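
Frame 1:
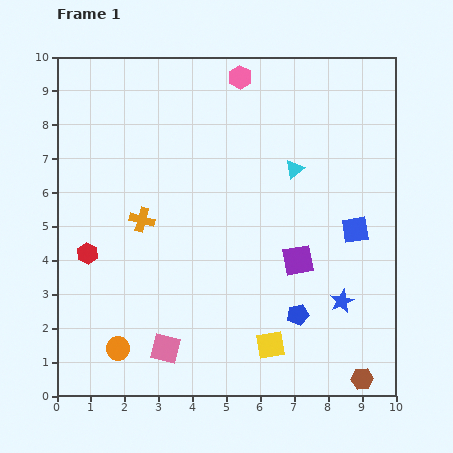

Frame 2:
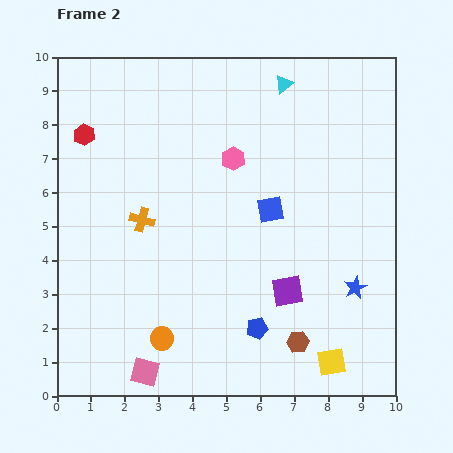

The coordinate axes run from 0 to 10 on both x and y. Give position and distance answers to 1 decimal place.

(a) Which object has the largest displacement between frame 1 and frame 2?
the red hexagon

(moved 3.5; next 2.6)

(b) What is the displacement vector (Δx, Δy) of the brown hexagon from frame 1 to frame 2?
(-1.9, 1.1)

The brown hexagon was at (9.0, 0.5) in frame 1 and (7.1, 1.6) in frame 2.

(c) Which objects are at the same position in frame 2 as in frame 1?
the orange cross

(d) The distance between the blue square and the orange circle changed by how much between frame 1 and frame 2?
-2.8

Distance in frame 1: 7.8. Distance in frame 2: 5.0.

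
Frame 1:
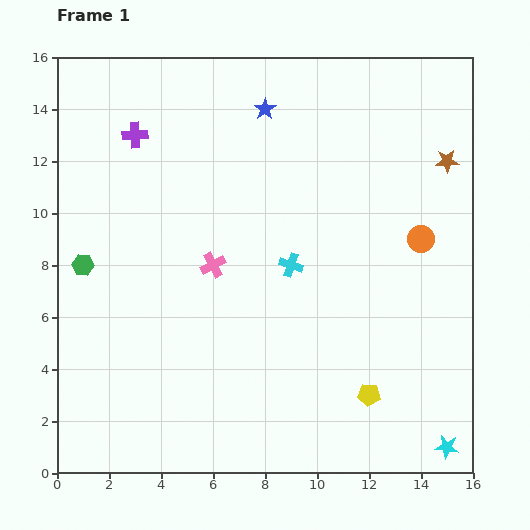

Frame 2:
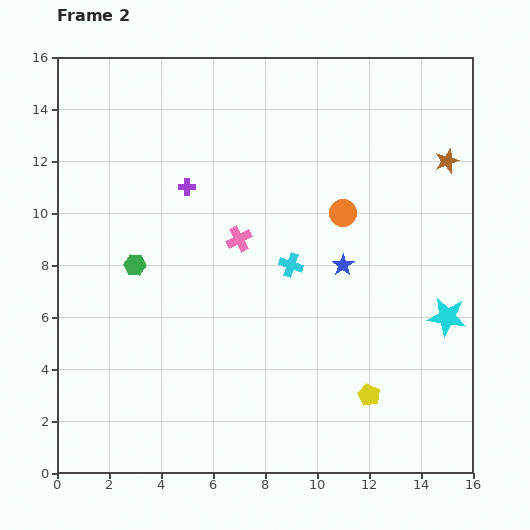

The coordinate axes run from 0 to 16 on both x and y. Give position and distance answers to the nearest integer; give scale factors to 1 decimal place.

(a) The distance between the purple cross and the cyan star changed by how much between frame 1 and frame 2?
-6

Distance in frame 1: 17. Distance in frame 2: 11.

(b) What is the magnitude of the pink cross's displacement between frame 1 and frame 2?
1

The pink cross moved from (6, 8) to (7, 9), a distance of √(1² + 1²) ≈ 1.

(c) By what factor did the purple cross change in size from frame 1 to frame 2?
0.7×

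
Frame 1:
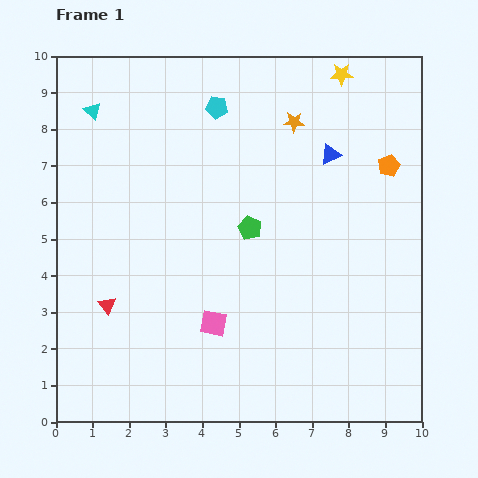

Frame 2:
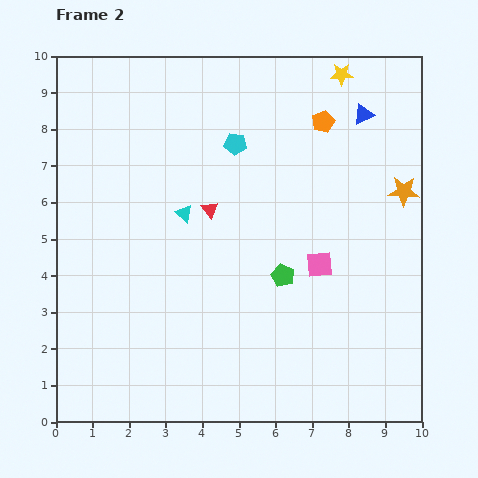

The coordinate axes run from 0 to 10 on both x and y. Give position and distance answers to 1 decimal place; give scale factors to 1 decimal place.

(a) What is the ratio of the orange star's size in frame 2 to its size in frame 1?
1.5×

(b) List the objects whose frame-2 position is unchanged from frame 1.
the yellow star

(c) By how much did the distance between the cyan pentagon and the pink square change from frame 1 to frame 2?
-1.9

Distance in frame 1: 5.9. Distance in frame 2: 4.0.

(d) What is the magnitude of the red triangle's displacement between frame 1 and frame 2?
3.8

The red triangle moved from (1.4, 3.2) to (4.2, 5.8), a distance of √(2.8² + 2.6²) ≈ 3.8.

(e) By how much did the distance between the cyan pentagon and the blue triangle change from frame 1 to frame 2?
+0.2

Distance in frame 1: 3.4. Distance in frame 2: 3.6.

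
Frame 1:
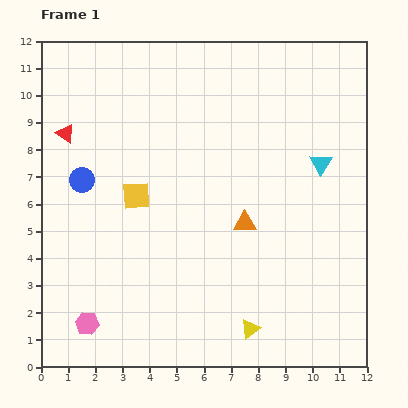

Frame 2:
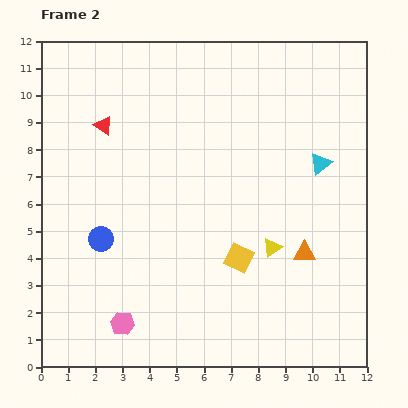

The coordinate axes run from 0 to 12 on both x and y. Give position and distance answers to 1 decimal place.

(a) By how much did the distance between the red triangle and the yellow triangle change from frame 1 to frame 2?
-2.2

Distance in frame 1: 9.9. Distance in frame 2: 7.7.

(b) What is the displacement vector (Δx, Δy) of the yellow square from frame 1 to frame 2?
(3.8, -2.3)

The yellow square was at (3.5, 6.3) in frame 1 and (7.3, 4.0) in frame 2.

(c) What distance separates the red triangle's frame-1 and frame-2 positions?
1.4

The red triangle moved from (0.9, 8.6) to (2.3, 8.9), a distance of √(1.4² + 0.3²) ≈ 1.4.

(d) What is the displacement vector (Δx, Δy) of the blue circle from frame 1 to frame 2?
(0.7, -2.2)

The blue circle was at (1.5, 6.9) in frame 1 and (2.2, 4.7) in frame 2.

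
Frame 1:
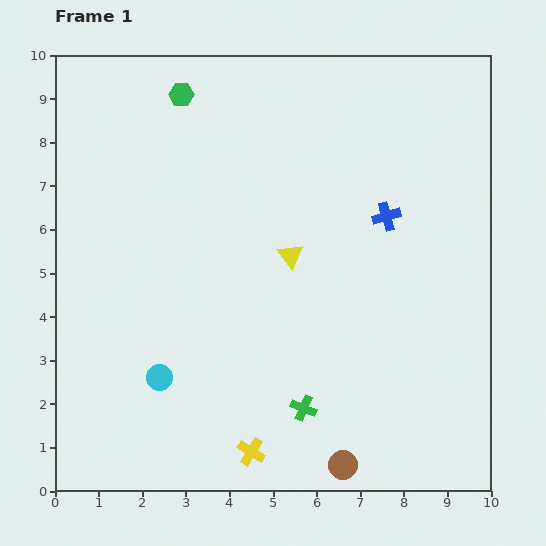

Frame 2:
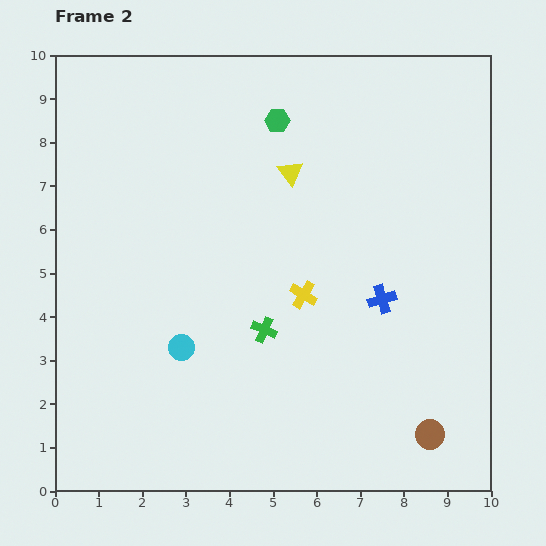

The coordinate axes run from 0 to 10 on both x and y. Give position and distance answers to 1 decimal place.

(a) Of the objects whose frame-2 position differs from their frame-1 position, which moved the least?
the cyan circle

(moved 0.9)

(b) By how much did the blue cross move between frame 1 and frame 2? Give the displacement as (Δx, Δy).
(-0.1, -1.9)

The blue cross was at (7.6, 6.3) in frame 1 and (7.5, 4.4) in frame 2.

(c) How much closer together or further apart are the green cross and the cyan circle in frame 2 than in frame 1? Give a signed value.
-1.5

Distance in frame 1: 3.4. Distance in frame 2: 1.9.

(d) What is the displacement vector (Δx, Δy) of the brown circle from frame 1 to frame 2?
(2.0, 0.7)

The brown circle was at (6.6, 0.6) in frame 1 and (8.6, 1.3) in frame 2.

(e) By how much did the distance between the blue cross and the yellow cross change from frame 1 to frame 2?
-4.4

Distance in frame 1: 6.2. Distance in frame 2: 1.8.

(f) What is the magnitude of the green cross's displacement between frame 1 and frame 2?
2.0

The green cross moved from (5.7, 1.9) to (4.8, 3.7), a distance of √(0.9² + 1.8²) ≈ 2.0.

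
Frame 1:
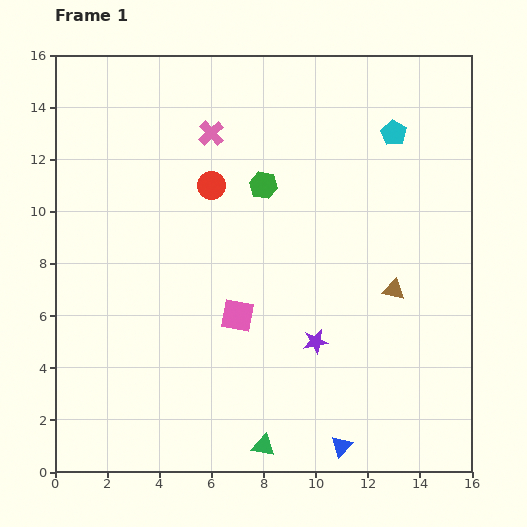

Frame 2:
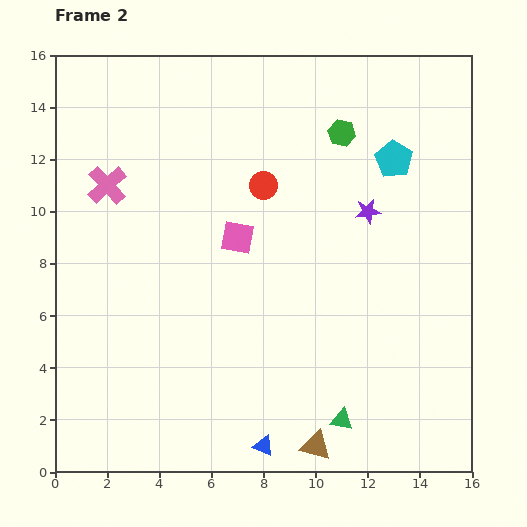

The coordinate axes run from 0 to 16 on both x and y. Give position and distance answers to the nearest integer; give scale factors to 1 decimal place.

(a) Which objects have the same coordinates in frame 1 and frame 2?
none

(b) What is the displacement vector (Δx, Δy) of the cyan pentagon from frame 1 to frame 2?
(0, -1)

The cyan pentagon was at (13, 13) in frame 1 and (13, 12) in frame 2.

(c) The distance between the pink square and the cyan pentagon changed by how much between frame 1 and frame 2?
-2

Distance in frame 1: 9. Distance in frame 2: 7.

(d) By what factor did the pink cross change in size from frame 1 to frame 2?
1.5×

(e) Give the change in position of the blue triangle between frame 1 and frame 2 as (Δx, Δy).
(-3, 0)

The blue triangle was at (11, 1) in frame 1 and (8, 1) in frame 2.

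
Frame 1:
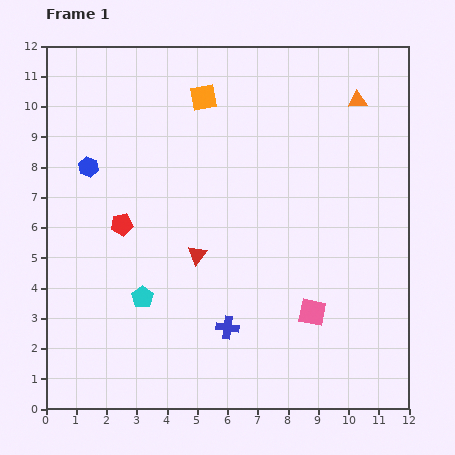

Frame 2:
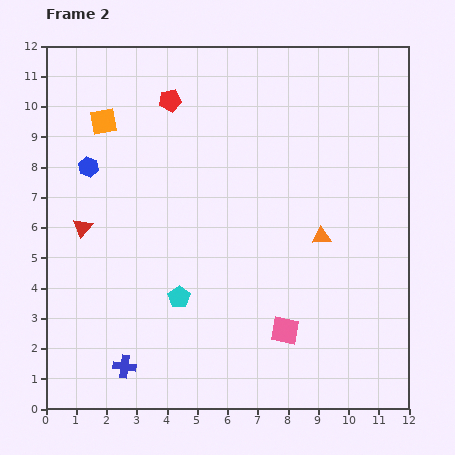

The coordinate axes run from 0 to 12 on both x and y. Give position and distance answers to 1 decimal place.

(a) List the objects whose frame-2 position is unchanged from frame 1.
the blue hexagon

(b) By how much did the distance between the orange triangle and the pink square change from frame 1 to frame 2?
-3.9

Distance in frame 1: 7.2. Distance in frame 2: 3.3.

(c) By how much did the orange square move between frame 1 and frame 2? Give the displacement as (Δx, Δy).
(-3.3, -0.8)

The orange square was at (5.2, 10.3) in frame 1 and (1.9, 9.5) in frame 2.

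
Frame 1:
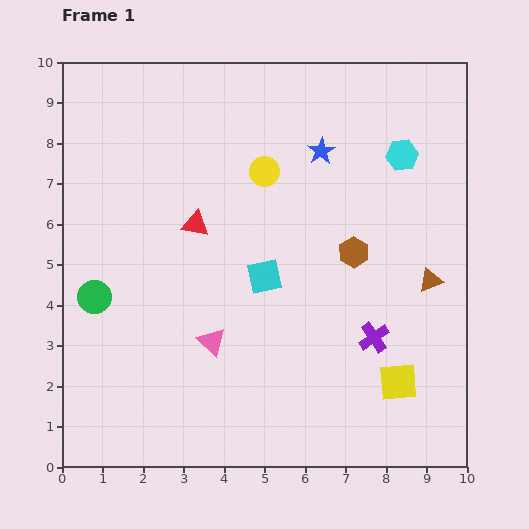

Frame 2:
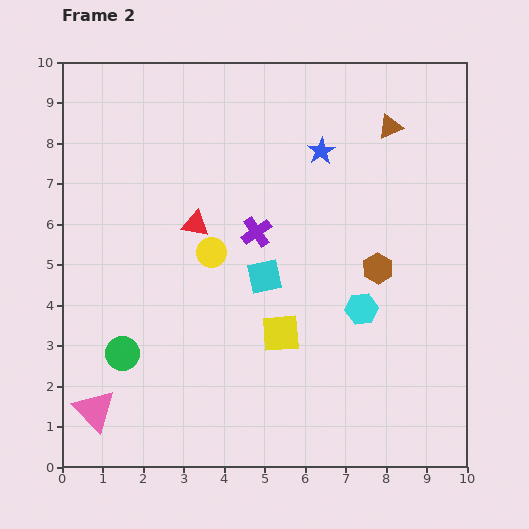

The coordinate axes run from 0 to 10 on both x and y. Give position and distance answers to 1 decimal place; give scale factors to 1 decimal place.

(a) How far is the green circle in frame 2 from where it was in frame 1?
1.6

The green circle moved from (0.8, 4.2) to (1.5, 2.8), a distance of √(0.7² + 1.4²) ≈ 1.6.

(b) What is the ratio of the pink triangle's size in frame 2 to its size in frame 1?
1.5×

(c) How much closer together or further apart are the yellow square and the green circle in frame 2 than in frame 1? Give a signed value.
-3.9

Distance in frame 1: 7.8. Distance in frame 2: 3.9.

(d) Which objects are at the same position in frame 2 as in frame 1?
the cyan square, the blue star, the red triangle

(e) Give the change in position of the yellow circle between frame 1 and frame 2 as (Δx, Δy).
(-1.3, -2.0)

The yellow circle was at (5.0, 7.3) in frame 1 and (3.7, 5.3) in frame 2.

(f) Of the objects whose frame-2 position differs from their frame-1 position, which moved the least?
the brown hexagon

(moved 0.7)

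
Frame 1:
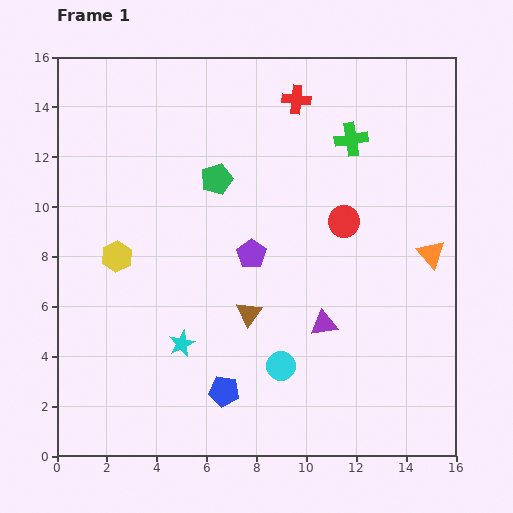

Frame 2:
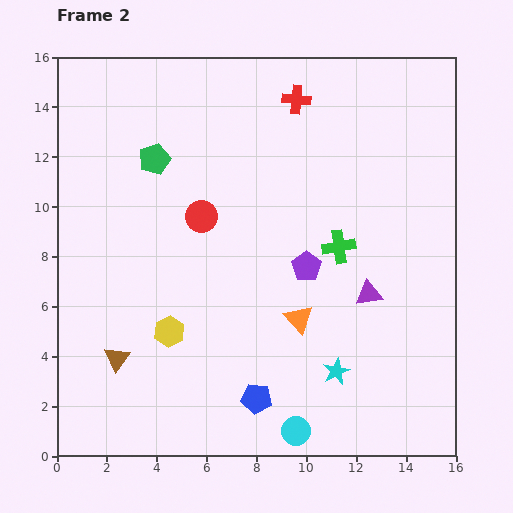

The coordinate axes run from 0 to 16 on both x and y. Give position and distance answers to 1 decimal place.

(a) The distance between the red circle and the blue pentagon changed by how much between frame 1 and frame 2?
-0.7

Distance in frame 1: 8.3. Distance in frame 2: 7.6.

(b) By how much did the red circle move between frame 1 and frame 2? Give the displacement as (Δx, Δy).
(-5.7, 0.2)

The red circle was at (11.5, 9.4) in frame 1 and (5.8, 9.6) in frame 2.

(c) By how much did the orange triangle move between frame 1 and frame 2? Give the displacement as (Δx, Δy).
(-5.3, -2.6)

The orange triangle was at (15.0, 8.1) in frame 1 and (9.7, 5.5) in frame 2.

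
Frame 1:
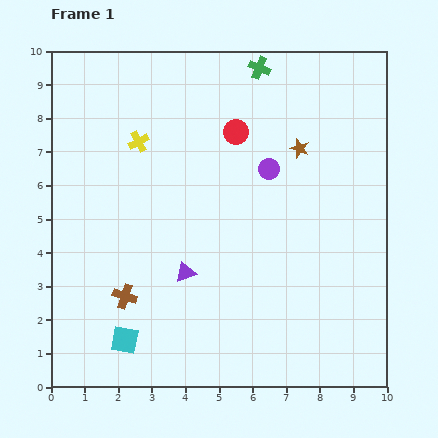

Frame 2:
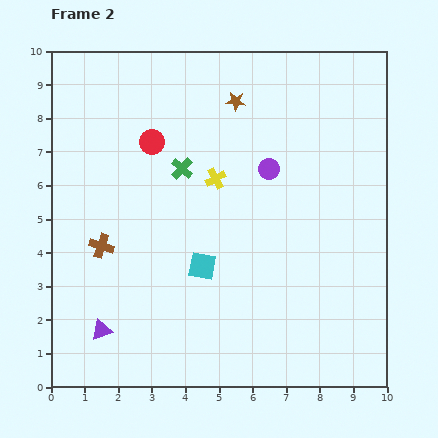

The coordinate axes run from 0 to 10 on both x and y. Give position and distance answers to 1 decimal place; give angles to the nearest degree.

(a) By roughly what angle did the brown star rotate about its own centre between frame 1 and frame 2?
15° counter-clockwise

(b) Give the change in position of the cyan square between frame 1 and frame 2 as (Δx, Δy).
(2.3, 2.2)

The cyan square was at (2.2, 1.4) in frame 1 and (4.5, 3.6) in frame 2.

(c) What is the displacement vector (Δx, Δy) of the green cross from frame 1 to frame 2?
(-2.3, -3.0)

The green cross was at (6.2, 9.5) in frame 1 and (3.9, 6.5) in frame 2.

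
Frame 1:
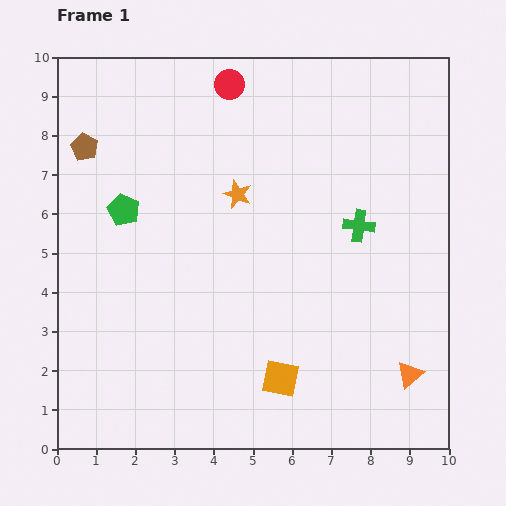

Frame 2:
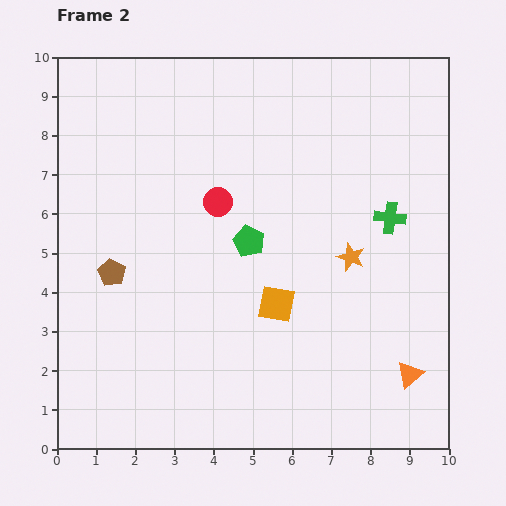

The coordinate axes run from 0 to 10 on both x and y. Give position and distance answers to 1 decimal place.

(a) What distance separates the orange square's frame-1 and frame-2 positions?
1.9

The orange square moved from (5.7, 1.8) to (5.6, 3.7), a distance of √(0.1² + 1.9²) ≈ 1.9.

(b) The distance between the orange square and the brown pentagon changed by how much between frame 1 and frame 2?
-3.4

Distance in frame 1: 7.7. Distance in frame 2: 4.3.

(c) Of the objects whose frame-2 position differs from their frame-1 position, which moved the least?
the green cross

(moved 0.8)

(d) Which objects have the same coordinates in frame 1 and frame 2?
the orange triangle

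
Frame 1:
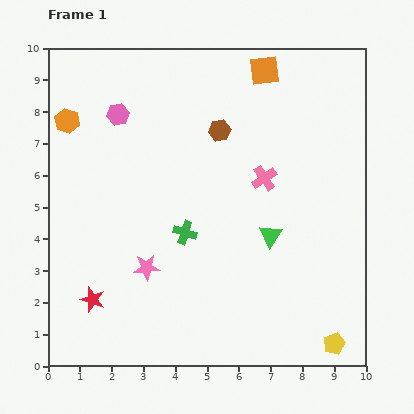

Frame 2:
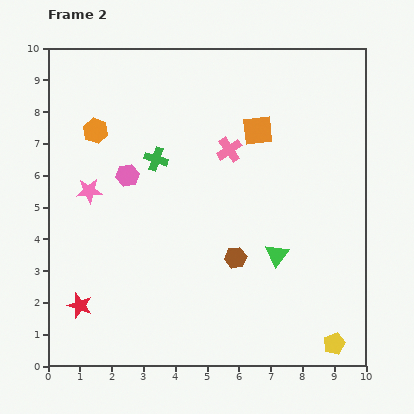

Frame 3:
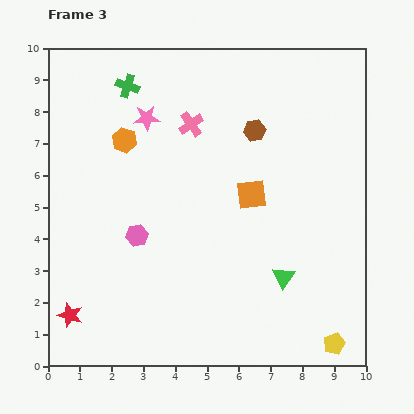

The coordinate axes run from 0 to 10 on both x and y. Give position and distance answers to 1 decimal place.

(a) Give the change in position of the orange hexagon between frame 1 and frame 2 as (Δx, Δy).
(0.9, -0.3)

The orange hexagon was at (0.6, 7.7) in frame 1 and (1.5, 7.4) in frame 2.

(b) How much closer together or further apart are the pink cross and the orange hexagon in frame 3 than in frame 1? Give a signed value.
-4.3

Distance in frame 1: 6.5. Distance in frame 3: 2.2.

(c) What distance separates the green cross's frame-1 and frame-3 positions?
4.9

The green cross moved from (4.3, 4.2) to (2.5, 8.8), a distance of √(1.8² + 4.6²) ≈ 4.9.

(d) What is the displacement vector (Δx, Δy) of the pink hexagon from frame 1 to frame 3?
(0.6, -3.8)

The pink hexagon was at (2.2, 7.9) in frame 1 and (2.8, 4.1) in frame 3.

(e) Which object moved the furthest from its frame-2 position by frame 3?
the brown hexagon

(moved 4.0; next 2.9)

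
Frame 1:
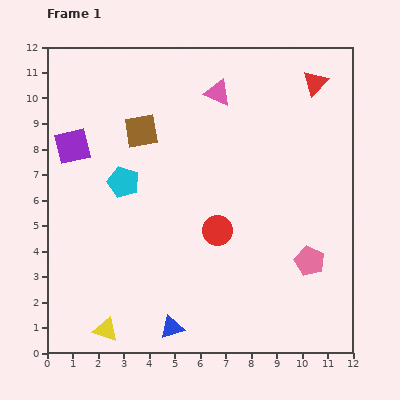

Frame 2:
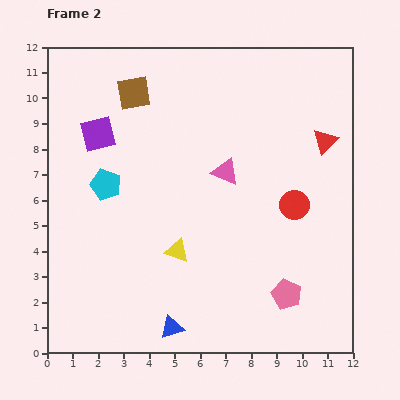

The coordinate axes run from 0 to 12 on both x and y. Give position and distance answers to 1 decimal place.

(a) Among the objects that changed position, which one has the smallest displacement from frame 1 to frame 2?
the cyan pentagon

(moved 0.7)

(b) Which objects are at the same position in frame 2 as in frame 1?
the blue triangle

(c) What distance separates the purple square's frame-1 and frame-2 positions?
1.1

The purple square moved from (1.0, 8.1) to (2.0, 8.6), a distance of √(1.0² + 0.5²) ≈ 1.1.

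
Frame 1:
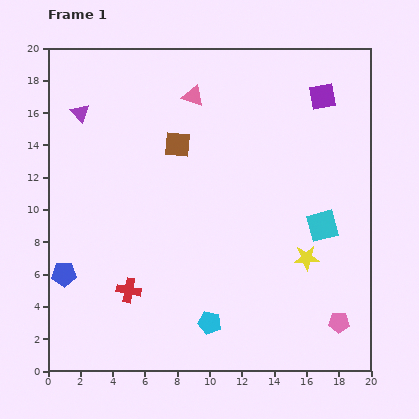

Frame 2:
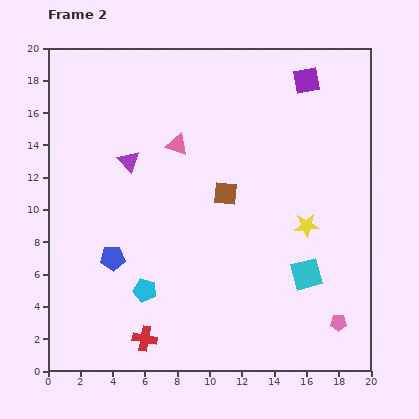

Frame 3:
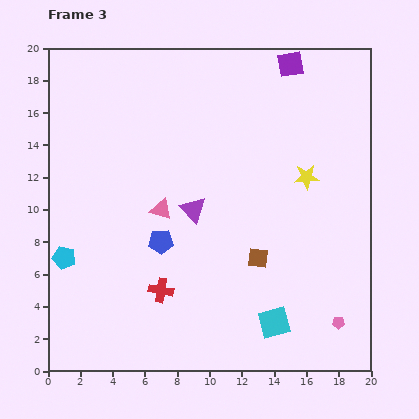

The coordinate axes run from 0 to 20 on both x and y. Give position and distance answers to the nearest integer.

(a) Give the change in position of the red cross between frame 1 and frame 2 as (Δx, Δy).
(1, -3)

The red cross was at (5, 5) in frame 1 and (6, 2) in frame 2.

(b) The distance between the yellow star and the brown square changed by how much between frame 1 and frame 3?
-5

Distance in frame 1: 11. Distance in frame 3: 6.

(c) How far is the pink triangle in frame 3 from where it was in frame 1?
7

The pink triangle moved from (9, 17) to (7, 10), a distance of √(2² + 7²) ≈ 7.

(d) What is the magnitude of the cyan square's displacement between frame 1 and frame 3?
7

The cyan square moved from (17, 9) to (14, 3), a distance of √(3² + 6²) ≈ 7.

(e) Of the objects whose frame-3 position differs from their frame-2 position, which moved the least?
the purple square

(moved 1)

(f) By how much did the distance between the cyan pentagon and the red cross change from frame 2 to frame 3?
+3

Distance in frame 2: 3. Distance in frame 3: 6.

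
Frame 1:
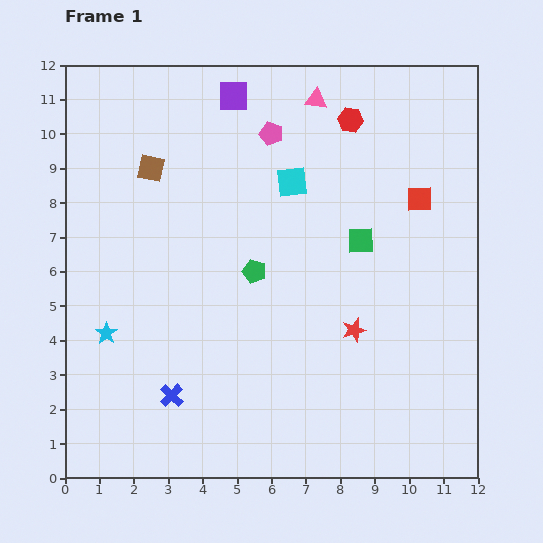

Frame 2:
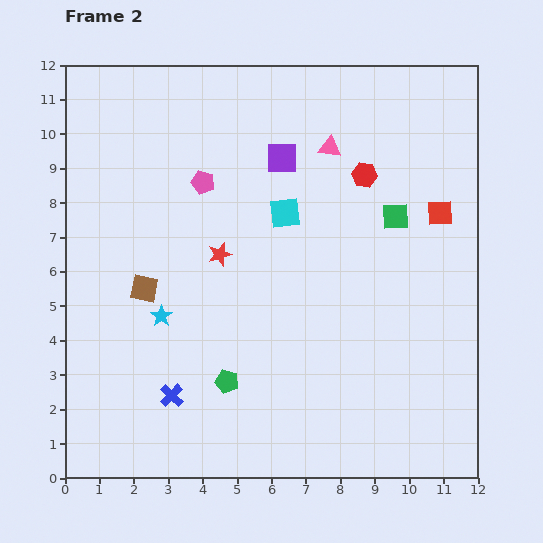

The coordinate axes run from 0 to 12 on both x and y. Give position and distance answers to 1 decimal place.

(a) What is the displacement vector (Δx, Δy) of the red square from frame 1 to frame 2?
(0.6, -0.4)

The red square was at (10.3, 8.1) in frame 1 and (10.9, 7.7) in frame 2.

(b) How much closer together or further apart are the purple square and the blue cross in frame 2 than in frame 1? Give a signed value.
-1.3

Distance in frame 1: 8.9. Distance in frame 2: 7.6.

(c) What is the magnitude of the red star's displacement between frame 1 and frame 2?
4.5

The red star moved from (8.4, 4.3) to (4.5, 6.5), a distance of √(3.9² + 2.2²) ≈ 4.5.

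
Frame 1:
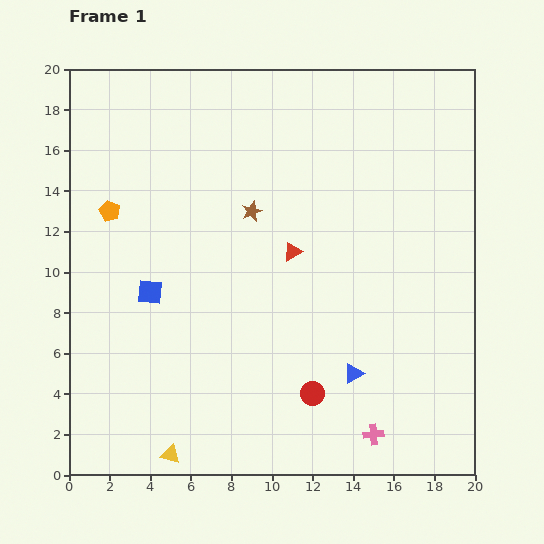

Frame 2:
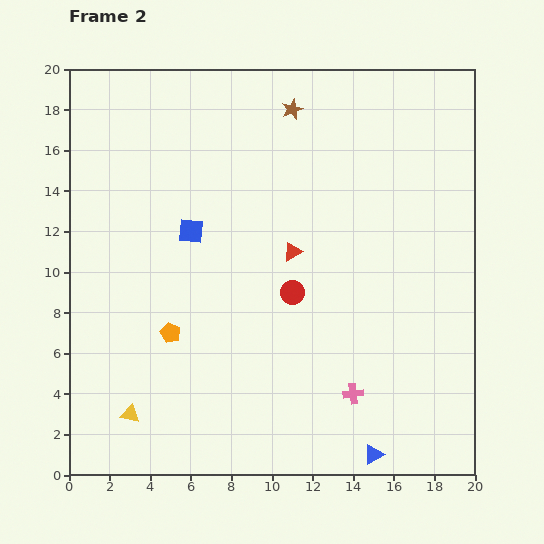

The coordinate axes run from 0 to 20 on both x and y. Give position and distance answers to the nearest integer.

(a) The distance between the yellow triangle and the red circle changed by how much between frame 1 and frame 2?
+2

Distance in frame 1: 8. Distance in frame 2: 10.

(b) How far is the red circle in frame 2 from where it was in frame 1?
5

The red circle moved from (12, 4) to (11, 9), a distance of √(1² + 5²) ≈ 5.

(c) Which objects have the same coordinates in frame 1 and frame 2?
the red triangle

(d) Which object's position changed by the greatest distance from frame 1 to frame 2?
the orange pentagon

(moved 7; next 5)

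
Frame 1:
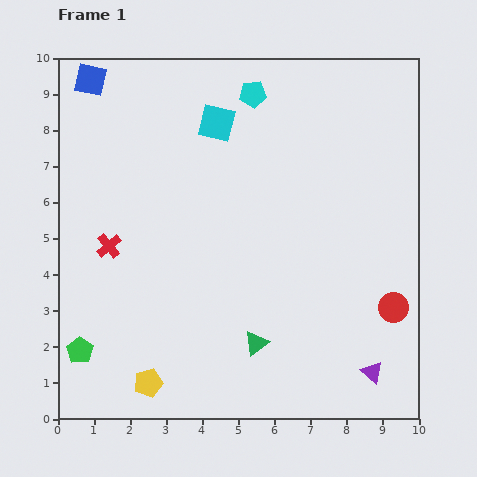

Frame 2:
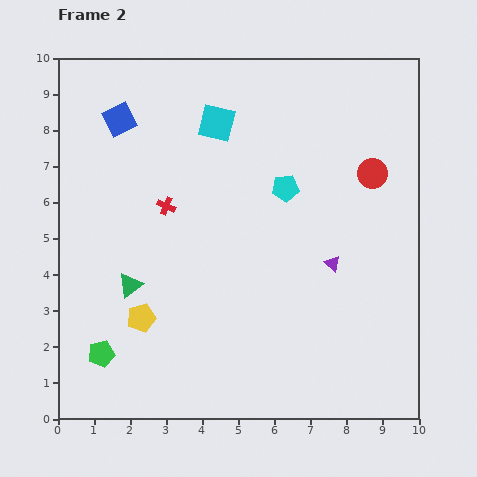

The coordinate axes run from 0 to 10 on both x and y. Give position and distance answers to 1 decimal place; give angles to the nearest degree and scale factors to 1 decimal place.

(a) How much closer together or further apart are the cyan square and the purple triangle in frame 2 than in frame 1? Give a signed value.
-3.1

Distance in frame 1: 8.1. Distance in frame 2: 5.0.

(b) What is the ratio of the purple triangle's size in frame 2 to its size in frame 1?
0.7×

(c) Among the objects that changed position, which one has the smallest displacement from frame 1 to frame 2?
the green pentagon

(moved 0.6)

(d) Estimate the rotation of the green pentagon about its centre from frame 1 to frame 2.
23° clockwise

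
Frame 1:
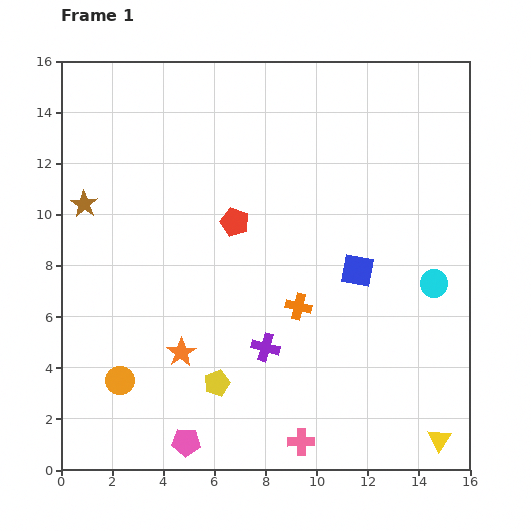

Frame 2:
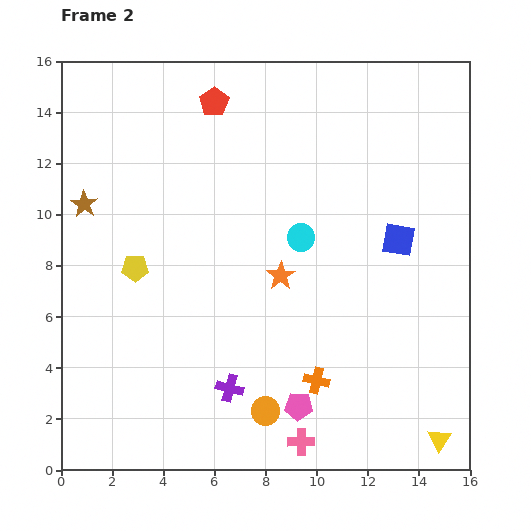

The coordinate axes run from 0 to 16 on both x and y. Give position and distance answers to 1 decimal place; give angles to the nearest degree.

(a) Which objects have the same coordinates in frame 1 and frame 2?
the yellow triangle, the pink cross, the brown star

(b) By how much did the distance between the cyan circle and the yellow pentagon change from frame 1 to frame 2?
-2.8

Distance in frame 1: 9.4. Distance in frame 2: 6.6.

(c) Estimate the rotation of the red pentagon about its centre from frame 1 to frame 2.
17° clockwise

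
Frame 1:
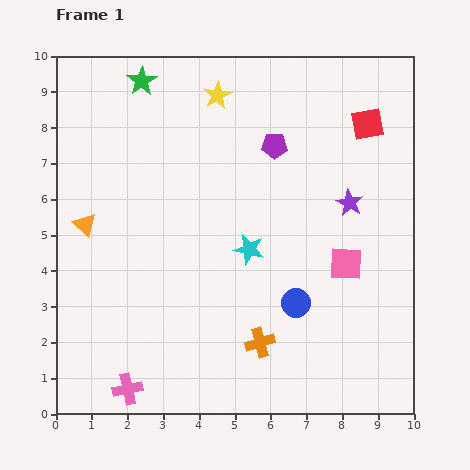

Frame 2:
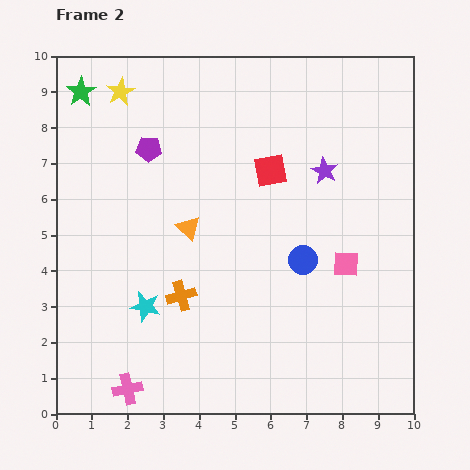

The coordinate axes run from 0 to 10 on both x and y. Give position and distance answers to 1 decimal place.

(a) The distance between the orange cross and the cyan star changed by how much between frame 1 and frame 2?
-1.6

Distance in frame 1: 2.6. Distance in frame 2: 1.0.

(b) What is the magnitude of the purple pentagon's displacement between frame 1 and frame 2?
3.5

The purple pentagon moved from (6.1, 7.5) to (2.6, 7.4), a distance of √(3.5² + 0.1²) ≈ 3.5.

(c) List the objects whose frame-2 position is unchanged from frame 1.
the pink cross, the pink square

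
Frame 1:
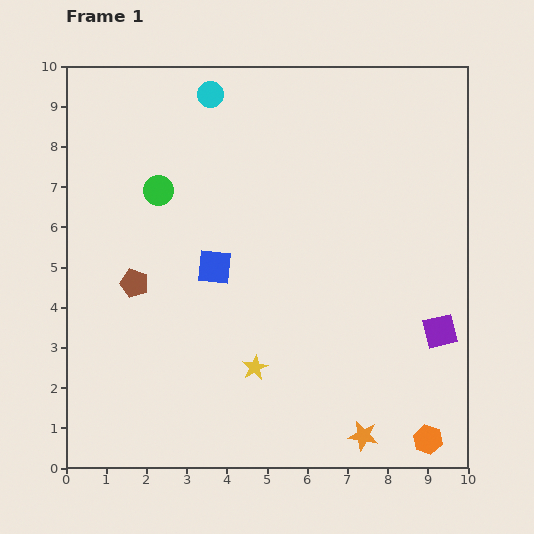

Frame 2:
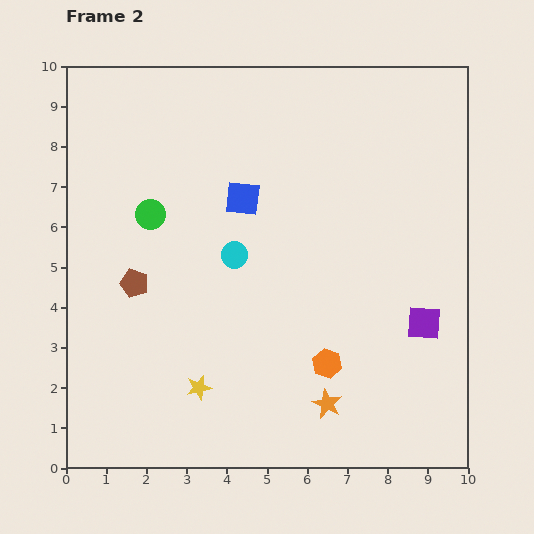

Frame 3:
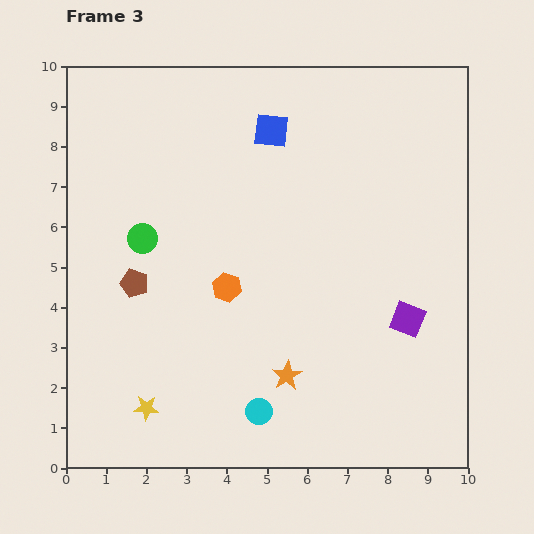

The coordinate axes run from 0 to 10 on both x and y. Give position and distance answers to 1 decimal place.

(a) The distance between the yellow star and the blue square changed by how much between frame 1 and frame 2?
+2.1

Distance in frame 1: 2.7. Distance in frame 2: 4.8.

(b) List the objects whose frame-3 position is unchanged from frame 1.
the brown pentagon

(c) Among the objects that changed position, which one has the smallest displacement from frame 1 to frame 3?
the purple square

(moved 0.9)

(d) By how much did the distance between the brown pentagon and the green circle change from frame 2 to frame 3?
-0.6

Distance in frame 2: 1.7. Distance in frame 3: 1.1.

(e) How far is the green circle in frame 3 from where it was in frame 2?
0.6

The green circle moved from (2.1, 6.3) to (1.9, 5.7), a distance of √(0.2² + 0.6²) ≈ 0.6.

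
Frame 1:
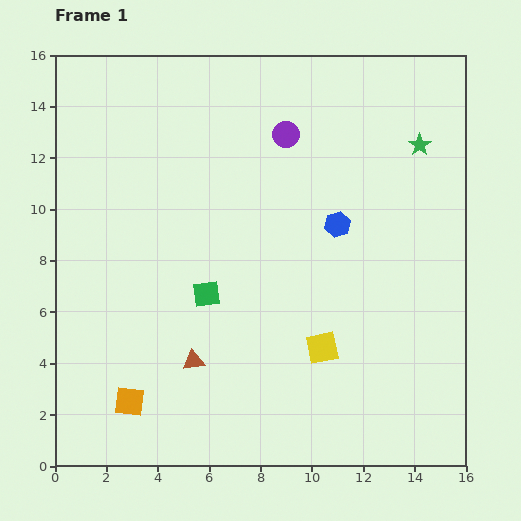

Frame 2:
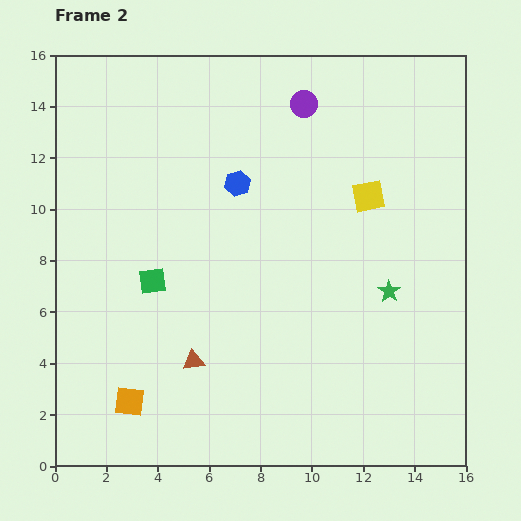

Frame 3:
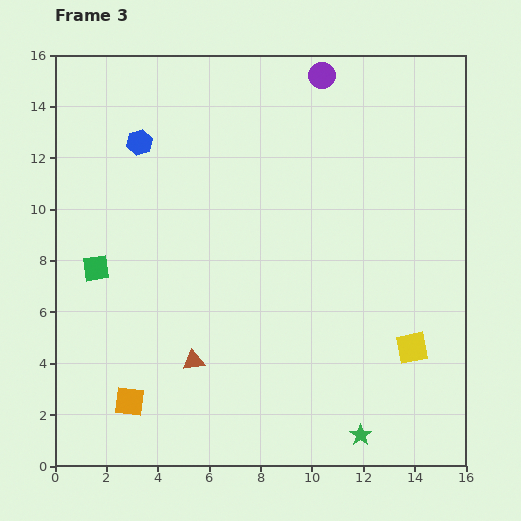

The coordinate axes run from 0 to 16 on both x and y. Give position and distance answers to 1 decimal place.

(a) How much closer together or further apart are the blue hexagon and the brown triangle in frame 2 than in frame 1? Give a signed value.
-0.6

Distance in frame 1: 7.7. Distance in frame 2: 7.1.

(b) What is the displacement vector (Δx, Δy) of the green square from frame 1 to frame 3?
(-4.3, 1.0)

The green square was at (5.9, 6.7) in frame 1 and (1.6, 7.7) in frame 3.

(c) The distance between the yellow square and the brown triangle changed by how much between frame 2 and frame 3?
-0.8

Distance in frame 2: 9.3. Distance in frame 3: 8.5.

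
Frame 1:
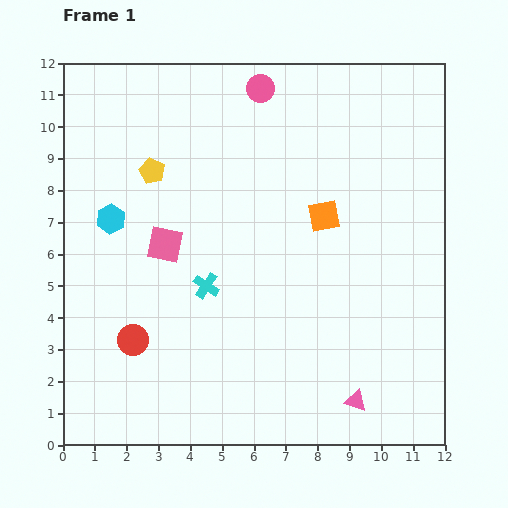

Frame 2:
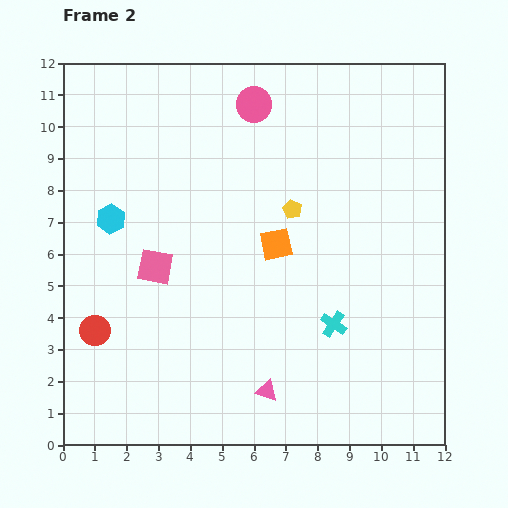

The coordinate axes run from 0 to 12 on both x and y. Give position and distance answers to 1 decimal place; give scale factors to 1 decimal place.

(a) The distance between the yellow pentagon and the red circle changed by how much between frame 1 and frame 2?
+2.0

Distance in frame 1: 5.3. Distance in frame 2: 7.3.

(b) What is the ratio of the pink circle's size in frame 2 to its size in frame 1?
1.3×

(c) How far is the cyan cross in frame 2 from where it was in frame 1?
4.2

The cyan cross moved from (4.5, 5.0) to (8.5, 3.8), a distance of √(4.0² + 1.2²) ≈ 4.2.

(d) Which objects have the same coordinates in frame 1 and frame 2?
the cyan hexagon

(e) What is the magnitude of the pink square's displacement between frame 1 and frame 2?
0.8

The pink square moved from (3.2, 6.3) to (2.9, 5.6), a distance of √(0.3² + 0.7²) ≈ 0.8.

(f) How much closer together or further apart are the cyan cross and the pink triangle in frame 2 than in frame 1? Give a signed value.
-2.9

Distance in frame 1: 5.9. Distance in frame 2: 3.0.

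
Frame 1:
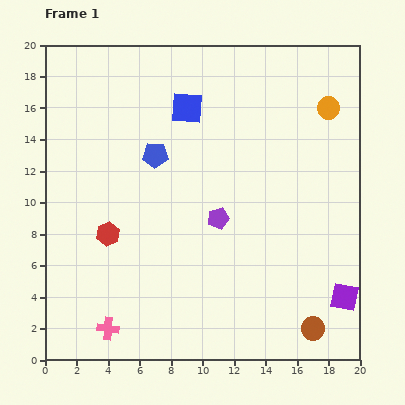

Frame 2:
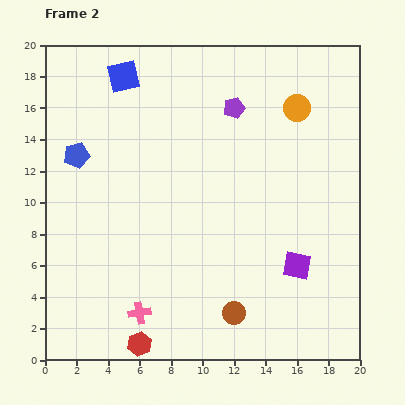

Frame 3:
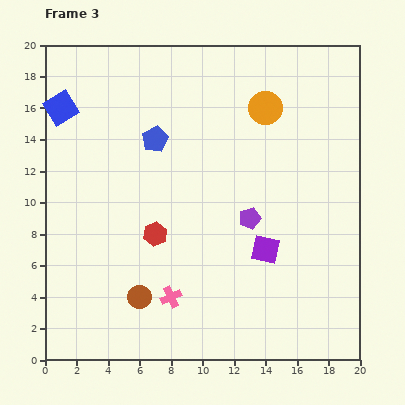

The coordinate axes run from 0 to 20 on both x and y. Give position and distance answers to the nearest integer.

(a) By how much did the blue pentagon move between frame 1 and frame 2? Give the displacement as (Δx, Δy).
(-5, 0)

The blue pentagon was at (7, 13) in frame 1 and (2, 13) in frame 2.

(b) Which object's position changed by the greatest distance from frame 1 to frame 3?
the brown circle

(moved 11; next 8)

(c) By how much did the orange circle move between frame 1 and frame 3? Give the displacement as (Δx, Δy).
(-4, 0)

The orange circle was at (18, 16) in frame 1 and (14, 16) in frame 3.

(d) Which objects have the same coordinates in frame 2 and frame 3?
none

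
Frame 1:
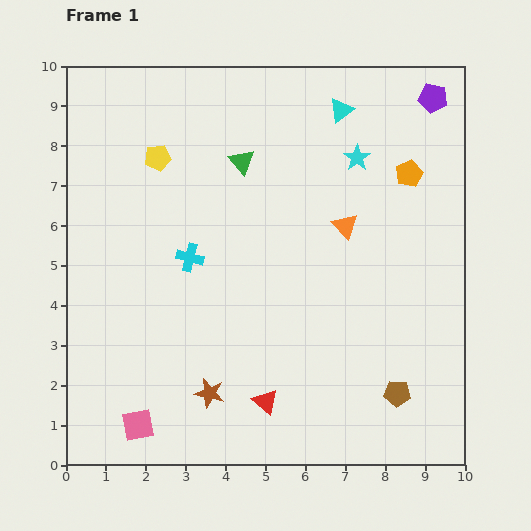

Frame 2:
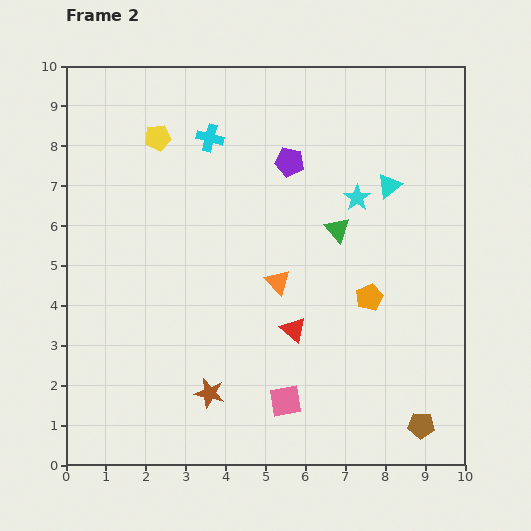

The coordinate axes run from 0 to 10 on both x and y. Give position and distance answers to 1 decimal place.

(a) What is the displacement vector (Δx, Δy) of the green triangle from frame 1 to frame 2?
(2.4, -1.7)

The green triangle was at (4.4, 7.6) in frame 1 and (6.8, 5.9) in frame 2.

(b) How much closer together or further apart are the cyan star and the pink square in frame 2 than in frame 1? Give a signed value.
-3.3

Distance in frame 1: 8.7. Distance in frame 2: 5.4.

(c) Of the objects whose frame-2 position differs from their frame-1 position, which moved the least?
the yellow pentagon

(moved 0.5)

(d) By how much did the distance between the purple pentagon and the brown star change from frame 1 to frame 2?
-3.2

Distance in frame 1: 9.3. Distance in frame 2: 6.1.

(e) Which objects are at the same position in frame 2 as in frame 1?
the brown star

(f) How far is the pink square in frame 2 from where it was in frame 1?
3.7

The pink square moved from (1.8, 1.0) to (5.5, 1.6), a distance of √(3.7² + 0.6²) ≈ 3.7.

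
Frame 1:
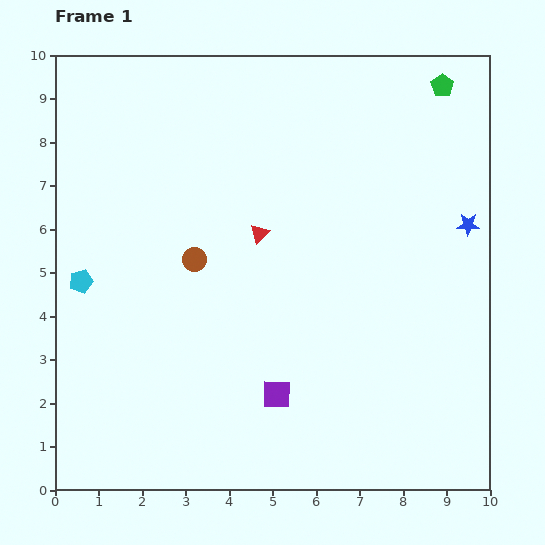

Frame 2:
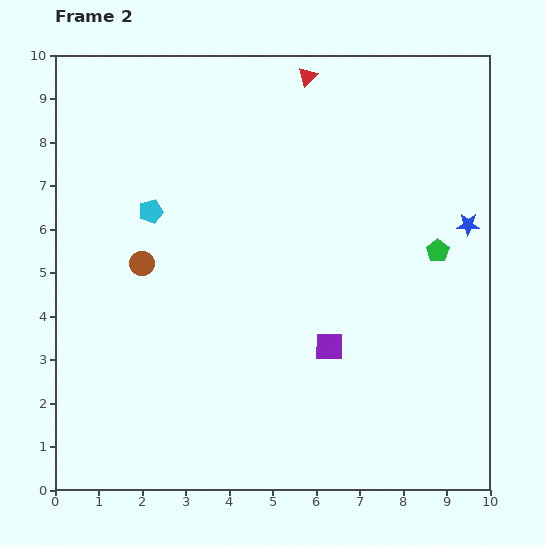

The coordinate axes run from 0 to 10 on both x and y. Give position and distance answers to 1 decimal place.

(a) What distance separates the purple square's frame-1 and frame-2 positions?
1.6

The purple square moved from (5.1, 2.2) to (6.3, 3.3), a distance of √(1.2² + 1.1²) ≈ 1.6.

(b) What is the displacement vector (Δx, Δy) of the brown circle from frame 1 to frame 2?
(-1.2, -0.1)

The brown circle was at (3.2, 5.3) in frame 1 and (2.0, 5.2) in frame 2.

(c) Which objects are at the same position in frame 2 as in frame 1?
the blue star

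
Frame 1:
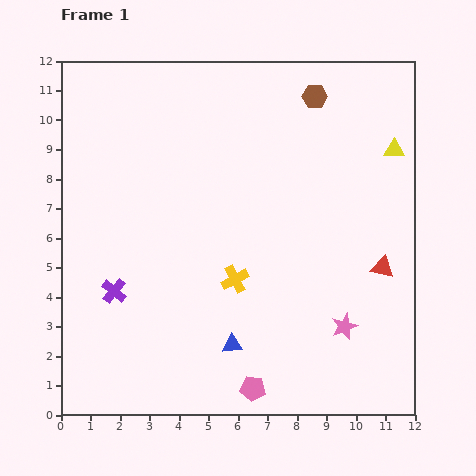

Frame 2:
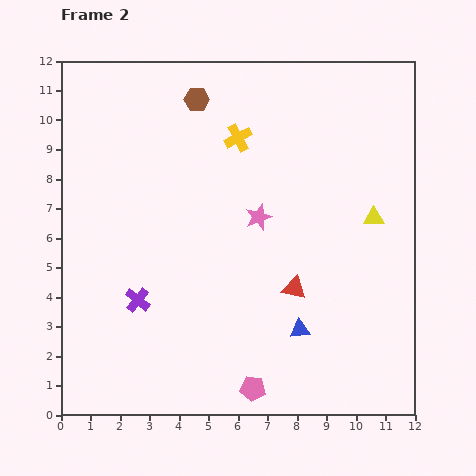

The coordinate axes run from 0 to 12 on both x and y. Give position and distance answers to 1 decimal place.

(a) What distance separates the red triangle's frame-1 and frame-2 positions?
3.1

The red triangle moved from (10.9, 5.0) to (7.9, 4.3), a distance of √(3.0² + 0.7²) ≈ 3.1.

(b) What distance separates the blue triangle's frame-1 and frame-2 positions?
2.4

The blue triangle moved from (5.8, 2.4) to (8.1, 2.9), a distance of √(2.3² + 0.5²) ≈ 2.4.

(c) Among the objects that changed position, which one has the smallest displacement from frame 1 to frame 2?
the purple cross

(moved 0.9)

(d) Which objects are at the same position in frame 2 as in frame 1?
the pink pentagon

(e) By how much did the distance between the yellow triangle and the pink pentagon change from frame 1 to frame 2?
-2.3

Distance in frame 1: 9.4. Distance in frame 2: 7.1.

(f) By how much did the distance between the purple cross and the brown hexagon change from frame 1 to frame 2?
-2.4

Distance in frame 1: 9.5. Distance in frame 2: 7.1.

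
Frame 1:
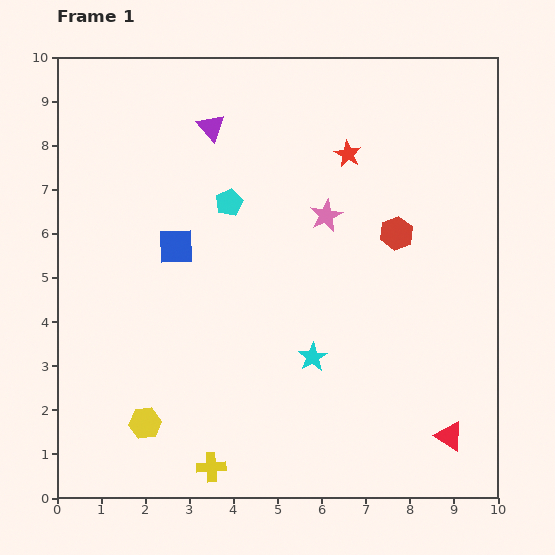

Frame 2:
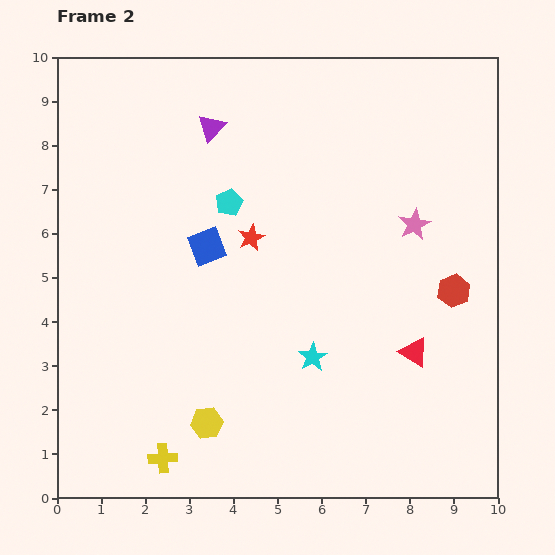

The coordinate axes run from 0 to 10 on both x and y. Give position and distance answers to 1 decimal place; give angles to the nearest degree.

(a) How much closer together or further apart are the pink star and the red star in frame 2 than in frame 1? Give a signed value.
+2.2

Distance in frame 1: 1.5. Distance in frame 2: 3.7.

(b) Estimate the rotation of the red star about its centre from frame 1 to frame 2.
18° clockwise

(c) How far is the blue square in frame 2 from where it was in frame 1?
0.7

The blue square moved from (2.7, 5.7) to (3.4, 5.7), a distance of √(0.7² + 0.0²) ≈ 0.7.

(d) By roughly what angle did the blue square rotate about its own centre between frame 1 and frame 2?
19° counter-clockwise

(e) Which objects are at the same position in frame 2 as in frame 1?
the purple triangle, the cyan pentagon, the cyan star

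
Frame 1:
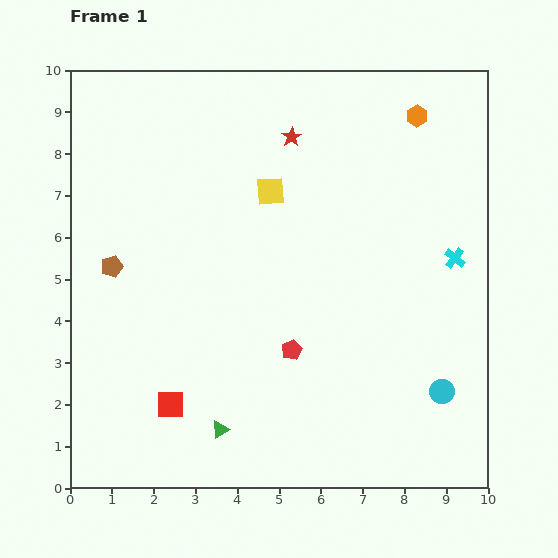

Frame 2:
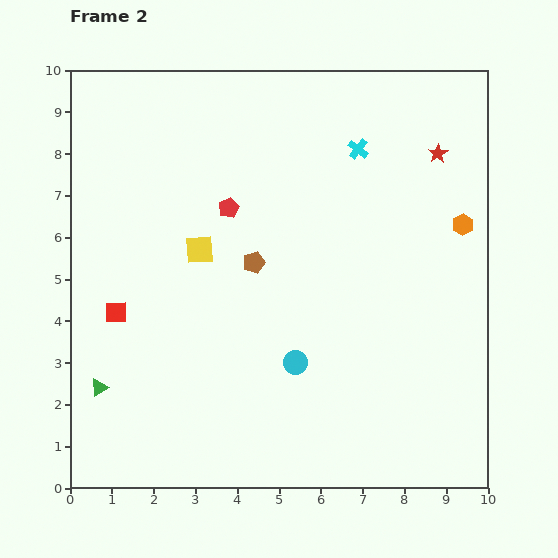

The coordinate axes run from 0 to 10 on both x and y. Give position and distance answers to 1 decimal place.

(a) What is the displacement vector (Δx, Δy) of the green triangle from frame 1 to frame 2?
(-2.9, 1.0)

The green triangle was at (3.6, 1.4) in frame 1 and (0.7, 2.4) in frame 2.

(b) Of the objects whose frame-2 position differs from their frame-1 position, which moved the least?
the yellow square

(moved 2.2)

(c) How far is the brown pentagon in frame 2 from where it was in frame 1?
3.4

The brown pentagon moved from (1.0, 5.3) to (4.4, 5.4), a distance of √(3.4² + 0.1²) ≈ 3.4.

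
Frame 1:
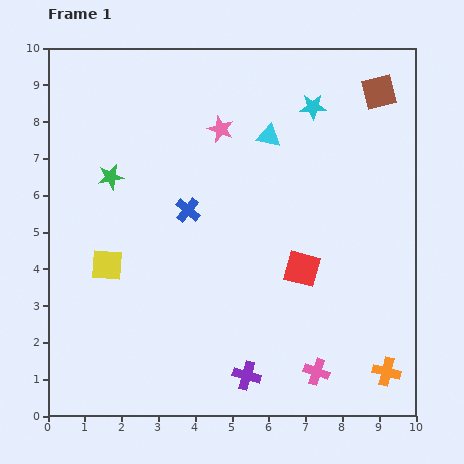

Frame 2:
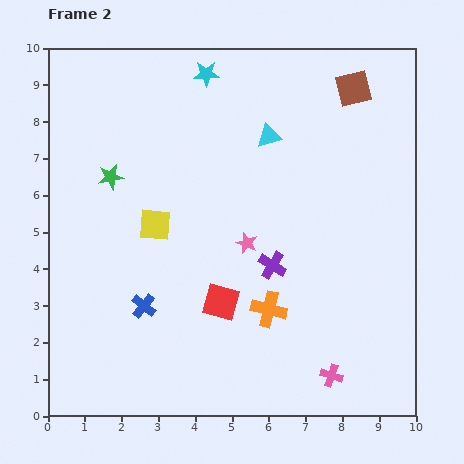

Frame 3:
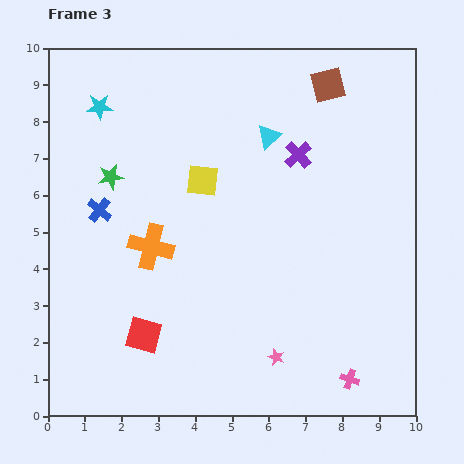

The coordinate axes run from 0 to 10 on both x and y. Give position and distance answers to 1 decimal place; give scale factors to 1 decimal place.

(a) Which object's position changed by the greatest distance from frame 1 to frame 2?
the orange cross

(moved 3.6; next 3.2)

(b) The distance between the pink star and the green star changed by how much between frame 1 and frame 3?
+3.4

Distance in frame 1: 3.3. Distance in frame 3: 6.7.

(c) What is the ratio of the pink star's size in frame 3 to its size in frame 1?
0.6×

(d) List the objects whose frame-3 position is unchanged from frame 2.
the green star, the cyan triangle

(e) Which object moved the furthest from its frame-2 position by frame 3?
the orange cross

(moved 3.6; next 3.2)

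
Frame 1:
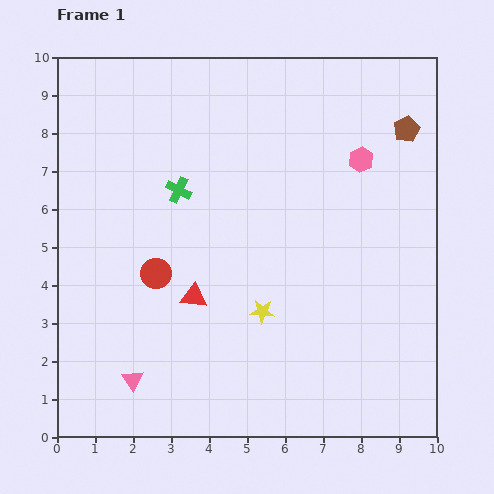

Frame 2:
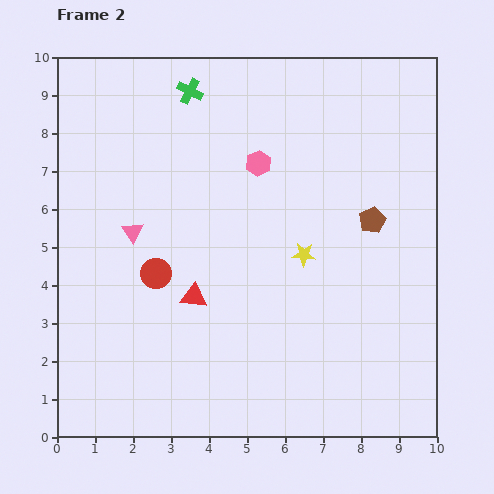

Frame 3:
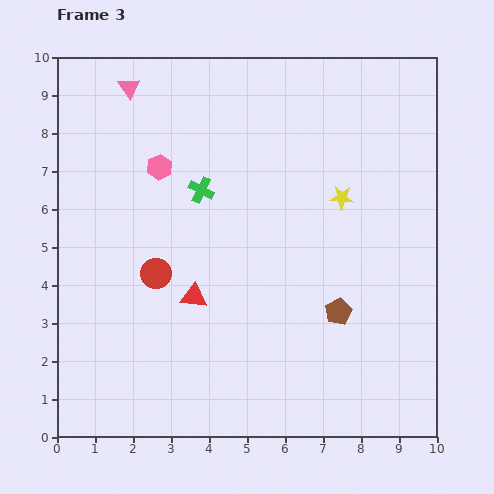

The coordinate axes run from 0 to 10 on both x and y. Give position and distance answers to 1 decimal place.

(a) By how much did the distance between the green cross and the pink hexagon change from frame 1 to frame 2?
-2.3

Distance in frame 1: 4.9. Distance in frame 2: 2.6.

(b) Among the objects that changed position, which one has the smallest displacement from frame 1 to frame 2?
the yellow star

(moved 1.9)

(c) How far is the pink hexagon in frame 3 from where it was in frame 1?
5.3

The pink hexagon moved from (8.0, 7.3) to (2.7, 7.1), a distance of √(5.3² + 0.2²) ≈ 5.3.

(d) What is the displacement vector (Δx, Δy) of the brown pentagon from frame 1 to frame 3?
(-1.8, -4.8)

The brown pentagon was at (9.2, 8.1) in frame 1 and (7.4, 3.3) in frame 3.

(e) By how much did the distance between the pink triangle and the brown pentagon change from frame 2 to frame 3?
+1.8

Distance in frame 2: 6.3. Distance in frame 3: 8.1.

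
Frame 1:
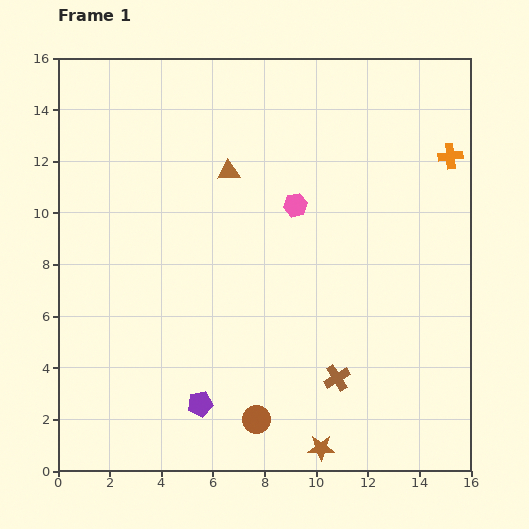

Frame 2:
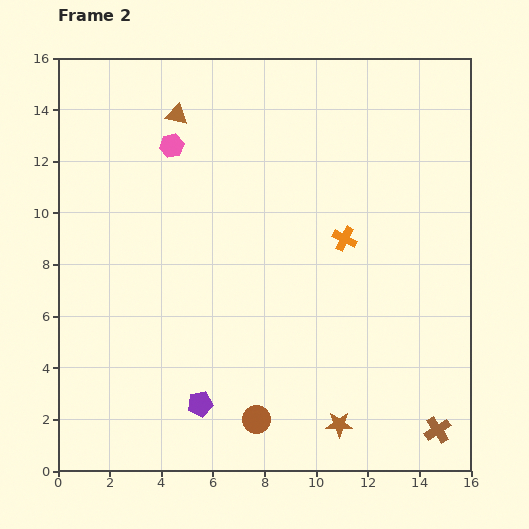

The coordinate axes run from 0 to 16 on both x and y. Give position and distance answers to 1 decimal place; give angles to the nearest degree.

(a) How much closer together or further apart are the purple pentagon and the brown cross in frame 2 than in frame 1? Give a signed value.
+3.9

Distance in frame 1: 5.4. Distance in frame 2: 9.3.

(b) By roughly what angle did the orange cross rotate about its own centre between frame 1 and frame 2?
33° clockwise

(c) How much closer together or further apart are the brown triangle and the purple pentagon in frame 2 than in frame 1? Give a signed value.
+2.1

Distance in frame 1: 9.1. Distance in frame 2: 11.2.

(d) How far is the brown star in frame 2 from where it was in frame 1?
1.1

The brown star moved from (10.2, 0.9) to (10.9, 1.8), a distance of √(0.7² + 0.9²) ≈ 1.1.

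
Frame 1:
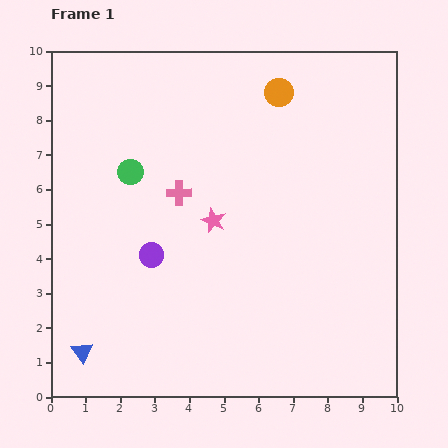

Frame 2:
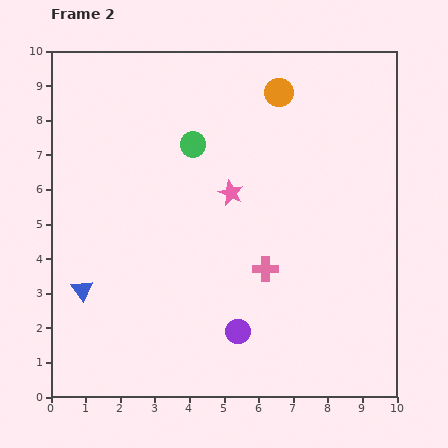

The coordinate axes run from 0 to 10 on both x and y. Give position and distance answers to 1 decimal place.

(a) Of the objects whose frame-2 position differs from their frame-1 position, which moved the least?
the pink star

(moved 0.9)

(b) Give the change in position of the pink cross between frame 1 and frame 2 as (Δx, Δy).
(2.5, -2.2)

The pink cross was at (3.7, 5.9) in frame 1 and (6.2, 3.7) in frame 2.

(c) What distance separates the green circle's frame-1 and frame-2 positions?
2.0

The green circle moved from (2.3, 6.5) to (4.1, 7.3), a distance of √(1.8² + 0.8²) ≈ 2.0.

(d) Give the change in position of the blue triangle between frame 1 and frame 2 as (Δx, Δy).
(0.0, 1.8)

The blue triangle was at (0.9, 1.3) in frame 1 and (0.9, 3.1) in frame 2.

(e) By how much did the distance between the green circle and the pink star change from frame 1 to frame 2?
-1.0

Distance in frame 1: 2.8. Distance in frame 2: 1.8.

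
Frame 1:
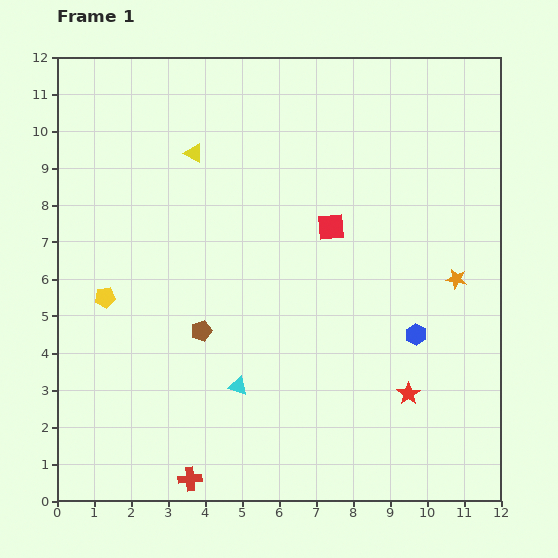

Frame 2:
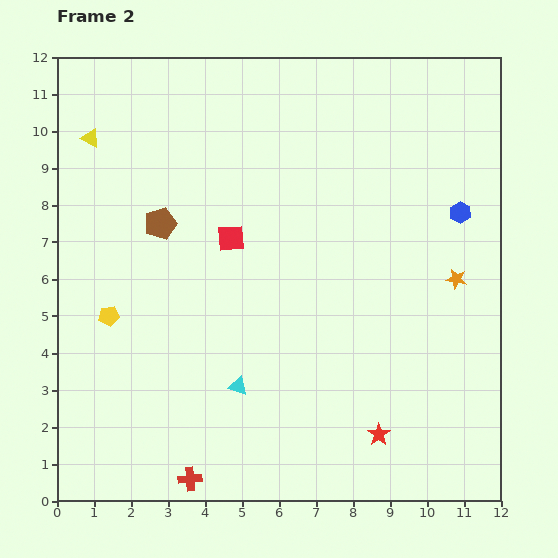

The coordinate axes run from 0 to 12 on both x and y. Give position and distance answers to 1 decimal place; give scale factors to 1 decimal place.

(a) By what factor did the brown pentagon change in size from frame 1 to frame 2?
1.6×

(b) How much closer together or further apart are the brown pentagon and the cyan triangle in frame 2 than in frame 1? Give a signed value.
+3.1

Distance in frame 1: 1.8. Distance in frame 2: 4.9.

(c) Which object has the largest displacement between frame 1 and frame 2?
the blue hexagon

(moved 3.5; next 3.1)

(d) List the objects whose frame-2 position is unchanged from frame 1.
the red cross, the orange star, the cyan triangle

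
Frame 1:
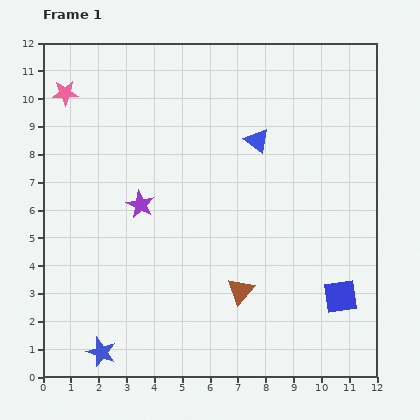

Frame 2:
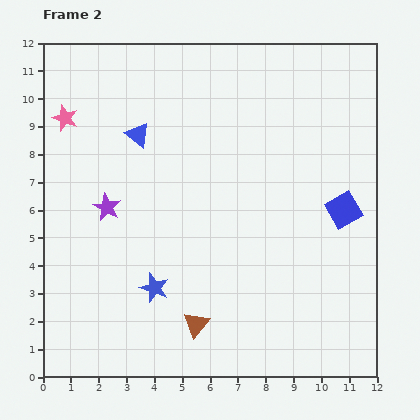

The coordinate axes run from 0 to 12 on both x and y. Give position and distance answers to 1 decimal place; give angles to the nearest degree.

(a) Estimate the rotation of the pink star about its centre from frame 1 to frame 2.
23° clockwise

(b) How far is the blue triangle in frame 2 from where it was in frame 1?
4.3

The blue triangle moved from (7.7, 8.5) to (3.4, 8.7), a distance of √(4.3² + 0.2²) ≈ 4.3.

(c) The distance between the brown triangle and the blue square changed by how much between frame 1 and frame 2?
+3.1

Distance in frame 1: 3.6. Distance in frame 2: 6.7.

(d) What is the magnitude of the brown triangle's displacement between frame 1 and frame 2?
2.0

The brown triangle moved from (7.1, 3.1) to (5.5, 1.9), a distance of √(1.6² + 1.2²) ≈ 2.0.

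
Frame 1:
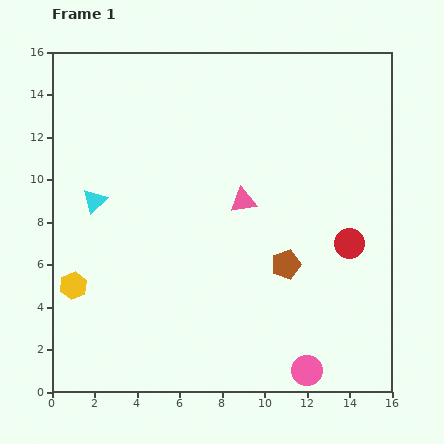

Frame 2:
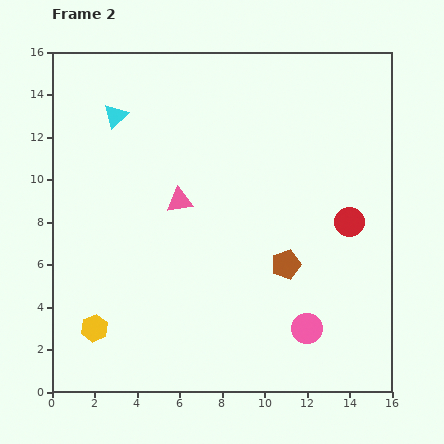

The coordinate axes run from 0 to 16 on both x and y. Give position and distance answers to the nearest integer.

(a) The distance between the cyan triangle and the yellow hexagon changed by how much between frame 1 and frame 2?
+6

Distance in frame 1: 4. Distance in frame 2: 10.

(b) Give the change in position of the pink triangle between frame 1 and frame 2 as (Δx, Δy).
(-3, 0)

The pink triangle was at (9, 9) in frame 1 and (6, 9) in frame 2.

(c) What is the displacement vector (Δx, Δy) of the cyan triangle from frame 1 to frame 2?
(1, 4)

The cyan triangle was at (2, 9) in frame 1 and (3, 13) in frame 2.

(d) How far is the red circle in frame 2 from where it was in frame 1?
1

The red circle moved from (14, 7) to (14, 8), a distance of √(0² + 1²) ≈ 1.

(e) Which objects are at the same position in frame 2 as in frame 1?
the brown pentagon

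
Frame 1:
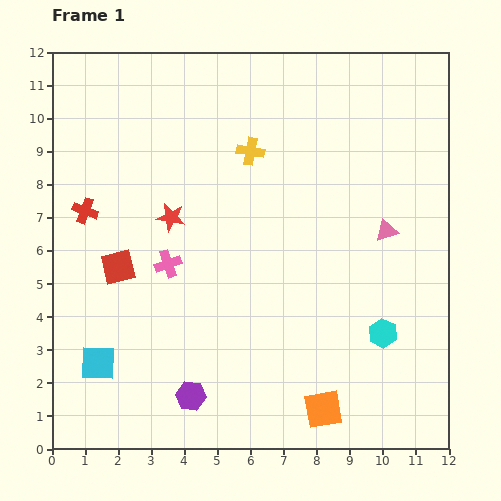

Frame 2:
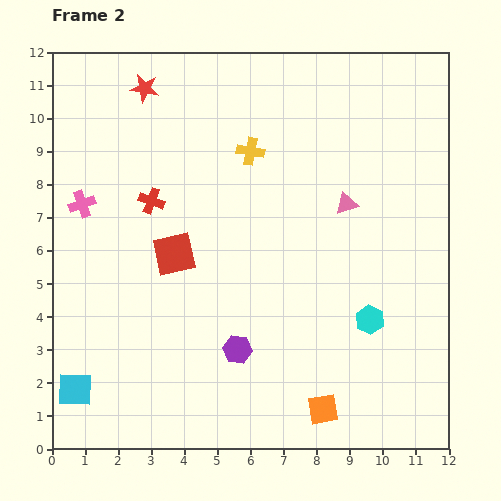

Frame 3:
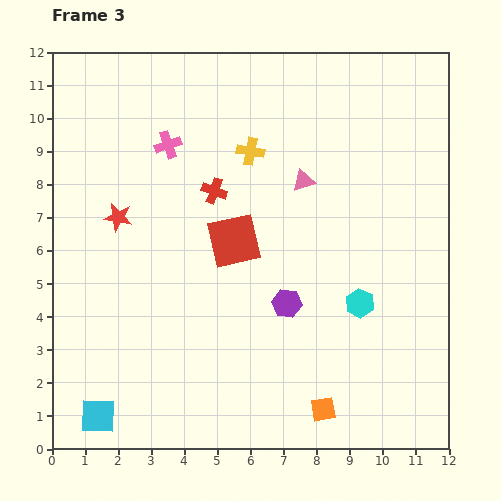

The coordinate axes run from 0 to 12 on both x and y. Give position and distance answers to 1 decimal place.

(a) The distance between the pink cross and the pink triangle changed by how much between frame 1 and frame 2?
+1.3

Distance in frame 1: 6.7. Distance in frame 2: 8.0.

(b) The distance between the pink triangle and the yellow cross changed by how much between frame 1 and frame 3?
-3.0

Distance in frame 1: 4.8. Distance in frame 3: 1.8.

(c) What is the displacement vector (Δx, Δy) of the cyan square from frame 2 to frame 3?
(0.7, -0.8)

The cyan square was at (0.7, 1.8) in frame 2 and (1.4, 1.0) in frame 3.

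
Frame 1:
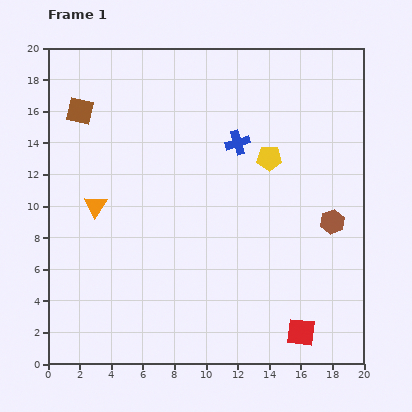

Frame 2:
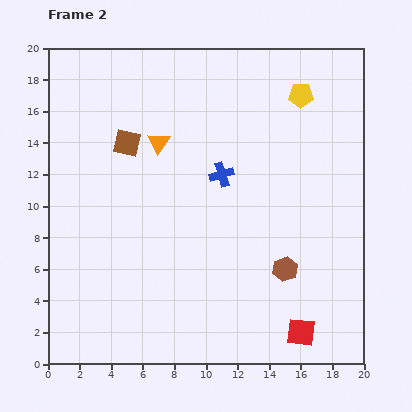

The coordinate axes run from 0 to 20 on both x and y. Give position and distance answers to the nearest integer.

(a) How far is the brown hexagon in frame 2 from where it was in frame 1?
4

The brown hexagon moved from (18, 9) to (15, 6), a distance of √(3² + 3²) ≈ 4.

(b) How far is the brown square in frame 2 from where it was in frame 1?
4

The brown square moved from (2, 16) to (5, 14), a distance of √(3² + 2²) ≈ 4.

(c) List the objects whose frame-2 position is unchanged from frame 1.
the red square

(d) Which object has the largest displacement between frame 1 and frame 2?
the orange triangle

(moved 6; next 4)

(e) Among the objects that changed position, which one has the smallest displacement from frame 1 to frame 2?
the blue cross

(moved 2)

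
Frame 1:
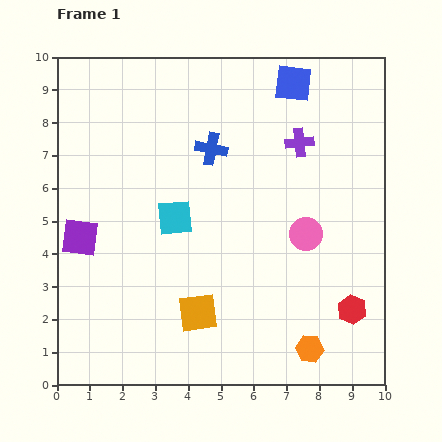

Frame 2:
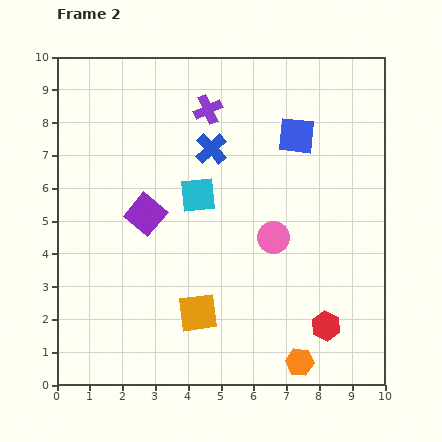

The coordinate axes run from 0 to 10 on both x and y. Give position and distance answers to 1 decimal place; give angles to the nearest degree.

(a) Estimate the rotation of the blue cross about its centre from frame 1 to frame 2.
35° clockwise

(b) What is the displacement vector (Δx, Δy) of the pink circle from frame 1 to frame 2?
(-1.0, -0.1)

The pink circle was at (7.6, 4.6) in frame 1 and (6.6, 4.5) in frame 2.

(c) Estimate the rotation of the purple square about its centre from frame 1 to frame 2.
32° clockwise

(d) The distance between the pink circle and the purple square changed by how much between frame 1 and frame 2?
-2.9

Distance in frame 1: 6.9. Distance in frame 2: 4.0.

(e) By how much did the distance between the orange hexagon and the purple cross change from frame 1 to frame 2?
+1.9

Distance in frame 1: 6.3. Distance in frame 2: 8.2.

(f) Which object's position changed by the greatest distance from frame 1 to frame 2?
the purple cross

(moved 3.0; next 2.1)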